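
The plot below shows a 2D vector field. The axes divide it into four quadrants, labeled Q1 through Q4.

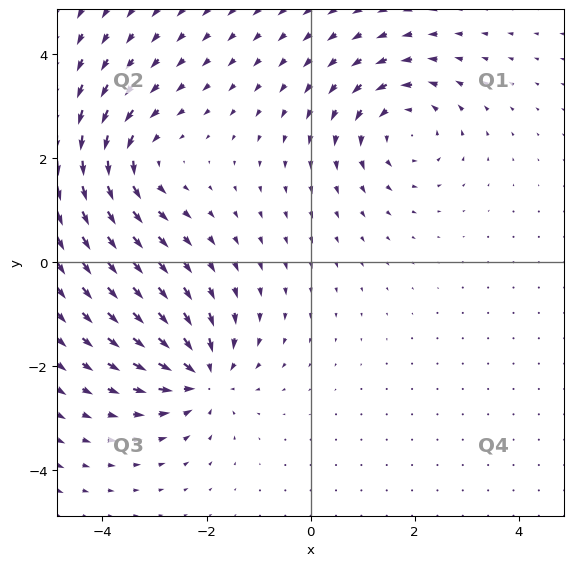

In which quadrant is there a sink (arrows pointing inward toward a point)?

Q3

The sink sits at approximately (-2.1, -2.2), which lies in quadrant Q3. The divergence there is about -4, negative as expected for a sink.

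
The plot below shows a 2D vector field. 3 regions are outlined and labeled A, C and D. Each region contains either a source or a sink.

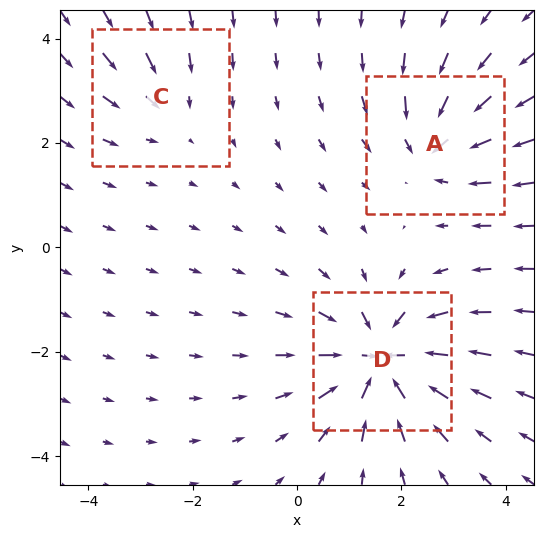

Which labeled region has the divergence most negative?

Divergence at each region's feature centre — A: about -4, C: about -2, D: about -6. Region D is most negative.

D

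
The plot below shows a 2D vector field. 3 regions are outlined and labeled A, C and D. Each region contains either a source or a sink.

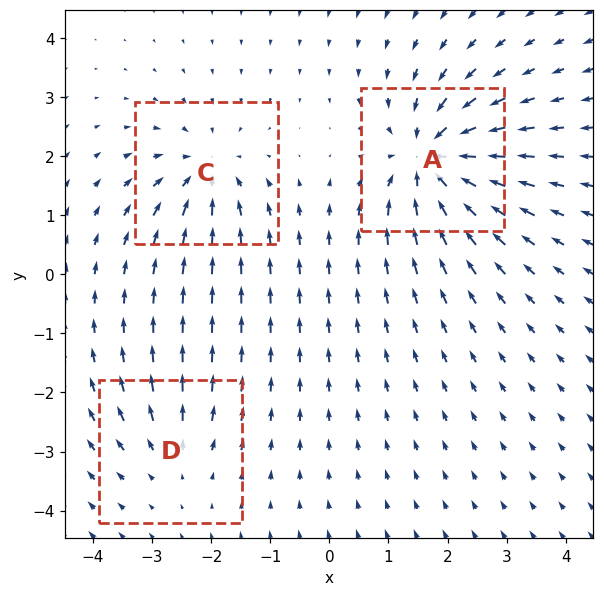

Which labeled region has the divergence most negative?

Divergence at each region's feature centre — A: about -6, C: about -4, D: about +2. Region A is most negative.

A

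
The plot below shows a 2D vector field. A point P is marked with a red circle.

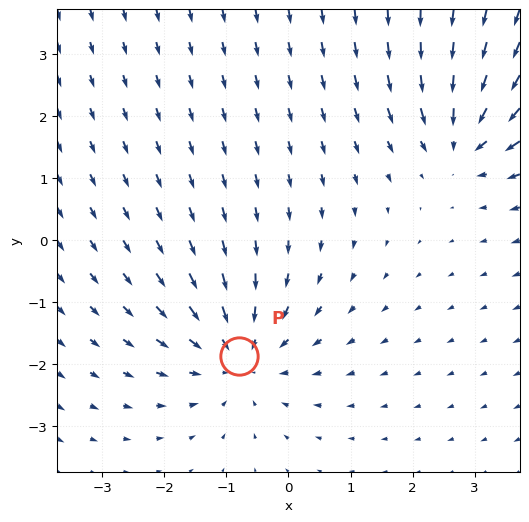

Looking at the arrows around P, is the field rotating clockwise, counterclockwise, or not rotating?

not rotating

Near P at (-0.8, -1.9) the arrows show no circulation. The curl there is ≈0.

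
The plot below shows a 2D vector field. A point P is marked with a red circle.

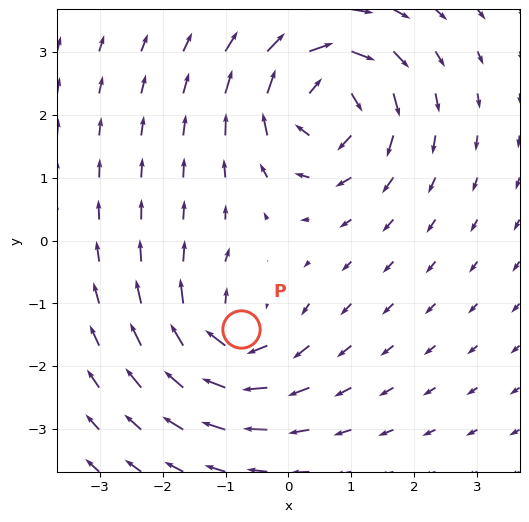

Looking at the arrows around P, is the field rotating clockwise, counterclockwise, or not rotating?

clockwise

Near P at (-0.8, -1.4) the arrows circulate clockwise. The curl (z-component) there is about -5; negative curl means clockwise rotation.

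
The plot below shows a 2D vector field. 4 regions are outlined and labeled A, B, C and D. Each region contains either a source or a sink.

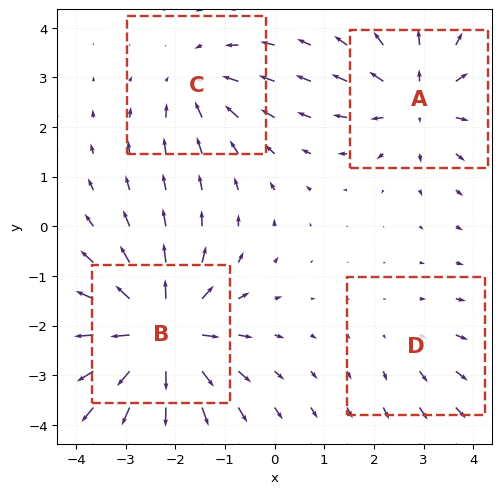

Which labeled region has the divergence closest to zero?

Divergence at each region's feature centre — A: about +5, B: about +7, C: about -3, D: about +2. Region D is closest to zero.

D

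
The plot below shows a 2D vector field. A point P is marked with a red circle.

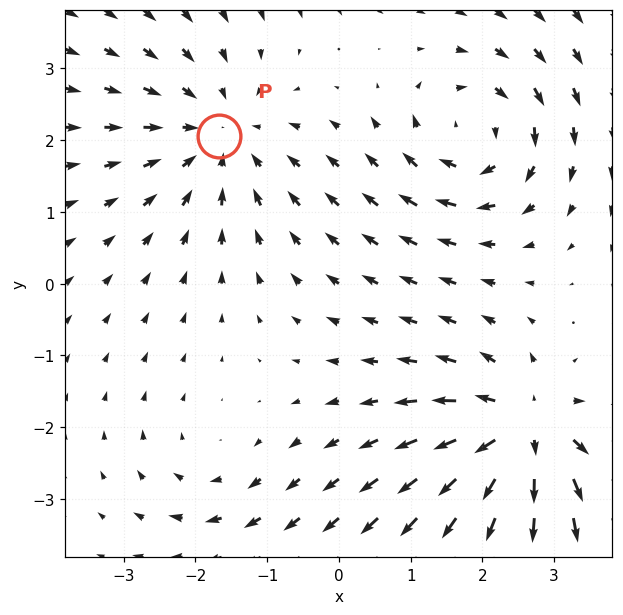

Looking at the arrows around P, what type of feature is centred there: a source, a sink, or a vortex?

At P (-1.7, 2.1) the arrows converge inward. Divergence about -4, curl ≈0 — negative divergence with near-zero curl is a sink.

sink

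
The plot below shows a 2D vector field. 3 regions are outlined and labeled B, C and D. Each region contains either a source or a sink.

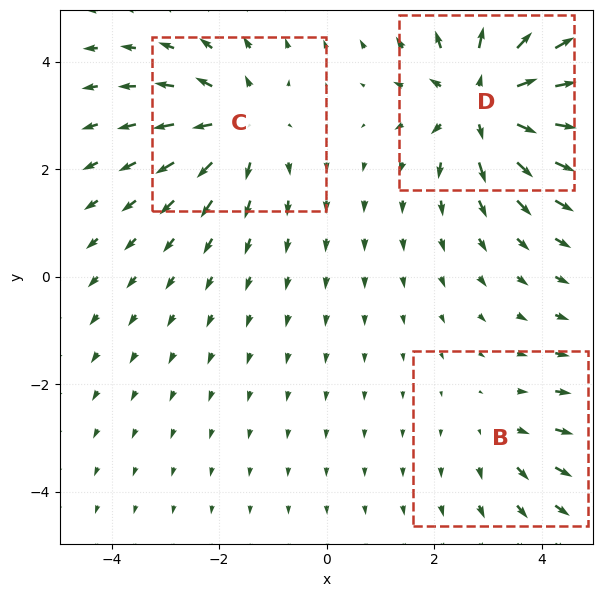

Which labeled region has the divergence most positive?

Divergence at each region's feature centre — B: about +2, C: about +4, D: about +5. Region D is most positive.

D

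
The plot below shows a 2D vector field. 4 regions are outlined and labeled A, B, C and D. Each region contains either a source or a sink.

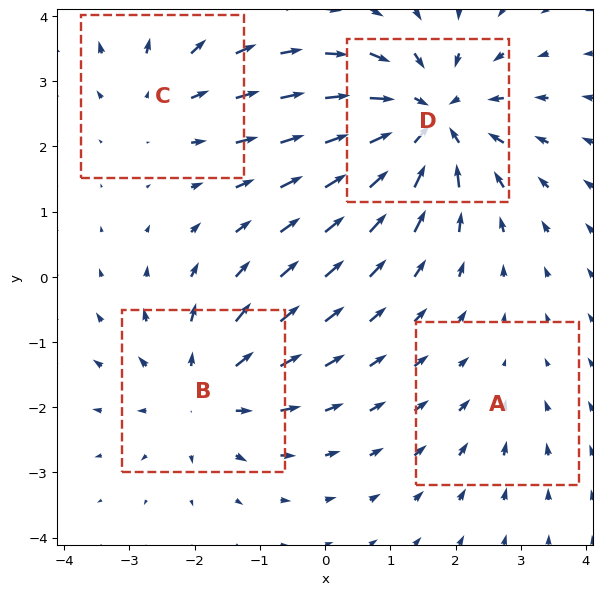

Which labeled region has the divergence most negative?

Divergence at each region's feature centre — A: about -2, B: about +4, C: about +3, D: about -7. Region D is most negative.

D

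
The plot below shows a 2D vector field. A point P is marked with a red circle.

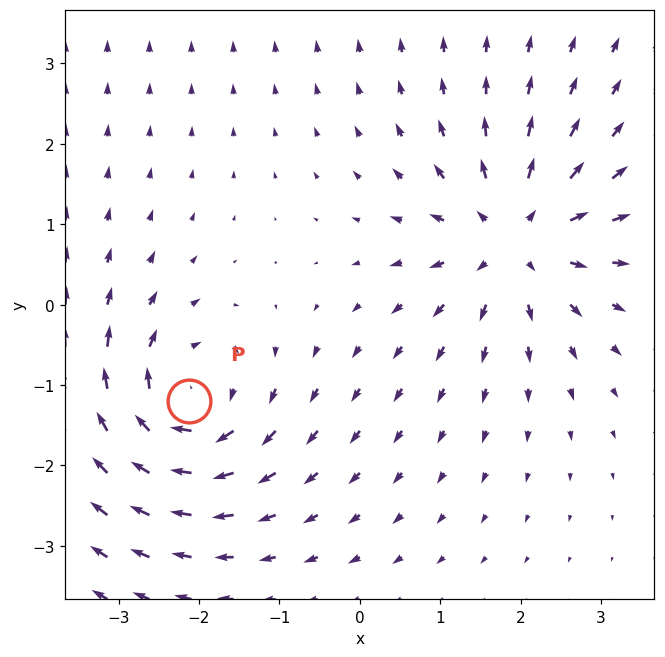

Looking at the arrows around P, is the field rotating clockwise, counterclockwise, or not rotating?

Near P at (-2.1, -1.2) the arrows circulate clockwise. The curl (z-component) there is about -6; negative curl means clockwise rotation.

clockwise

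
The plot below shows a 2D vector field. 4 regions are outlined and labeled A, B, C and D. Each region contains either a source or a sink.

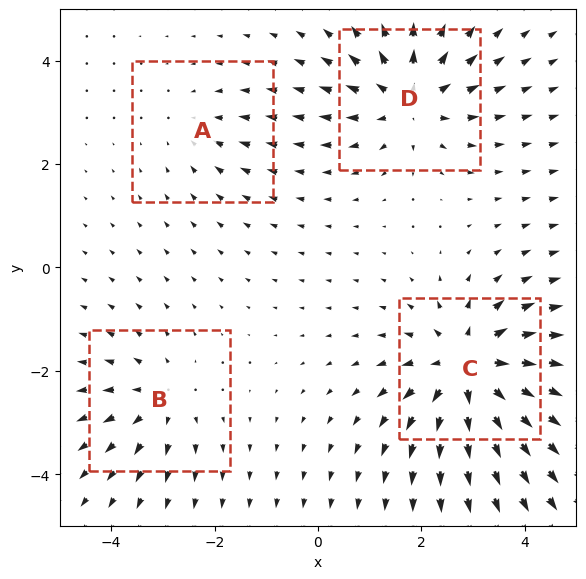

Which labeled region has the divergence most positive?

Divergence at each region's feature centre — A: about -2, B: about +4, C: about +7, D: about +5. Region C is most positive.

C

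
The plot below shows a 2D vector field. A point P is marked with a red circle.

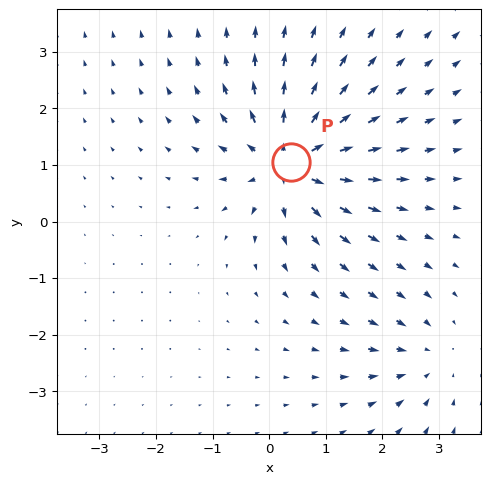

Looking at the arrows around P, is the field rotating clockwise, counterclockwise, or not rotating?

not rotating

Near P at (0.4, 1.1) the arrows show no circulation. The curl there is ≈0.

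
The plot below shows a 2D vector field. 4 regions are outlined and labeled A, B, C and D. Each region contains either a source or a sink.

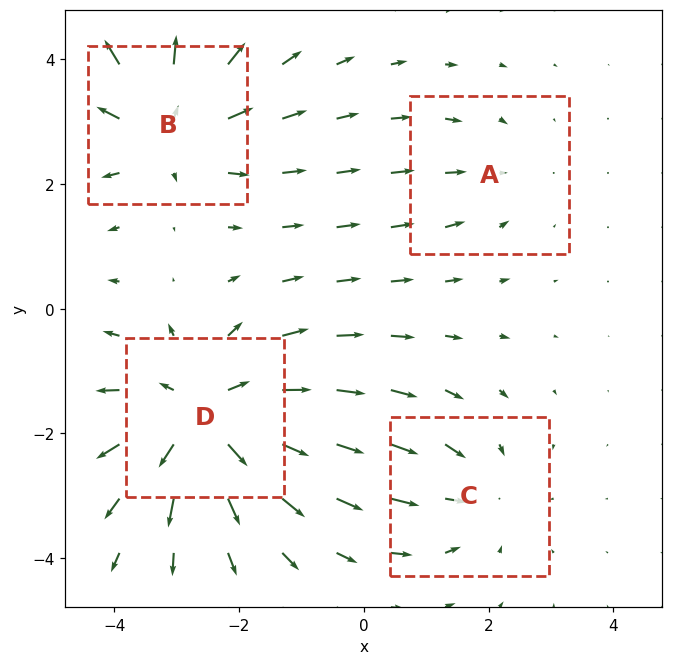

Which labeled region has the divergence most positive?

Divergence at each region's feature centre — A: about -2, B: about +5, C: about -3, D: about +6. Region D is most positive.

D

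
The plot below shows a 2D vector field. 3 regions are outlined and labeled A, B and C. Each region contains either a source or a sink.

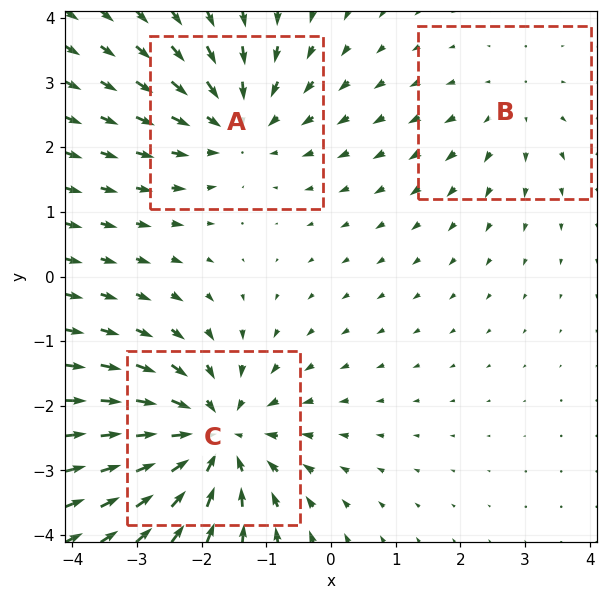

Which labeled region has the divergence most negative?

Divergence at each region's feature centre — A: about -3, B: about +2, C: about -4. Region C is most negative.

C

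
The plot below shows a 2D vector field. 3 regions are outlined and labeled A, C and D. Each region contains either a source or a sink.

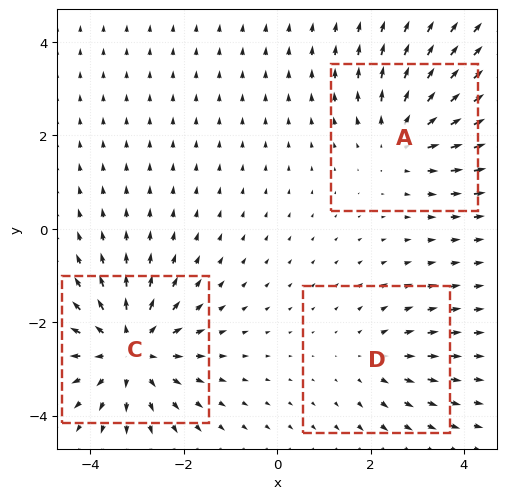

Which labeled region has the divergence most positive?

C

Divergence at each region's feature centre — A: about +3, C: about +4, D: about +2. Region C is most positive.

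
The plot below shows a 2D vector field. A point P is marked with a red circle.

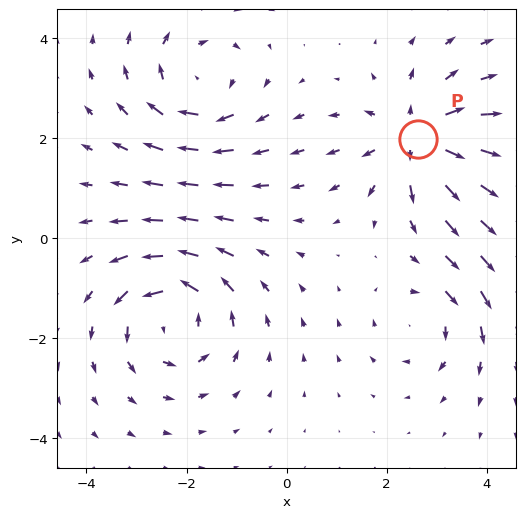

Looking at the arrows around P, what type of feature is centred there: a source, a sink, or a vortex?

At P (2.6, 2.0) the arrows spread outward. Divergence about +6, curl ≈0 — positive divergence with near-zero curl is a source.

source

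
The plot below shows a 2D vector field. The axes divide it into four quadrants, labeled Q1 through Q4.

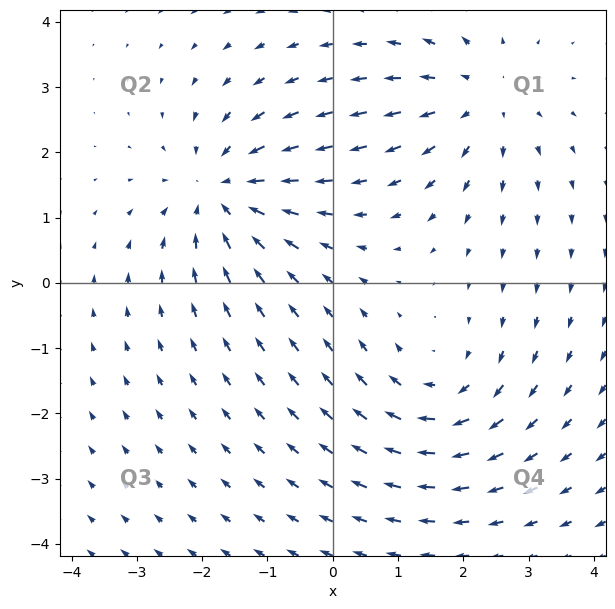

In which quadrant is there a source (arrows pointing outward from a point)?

The source sits at approximately (2.3, 2.8), which lies in quadrant Q1. The divergence there is about +3, positive as expected for a source.

Q1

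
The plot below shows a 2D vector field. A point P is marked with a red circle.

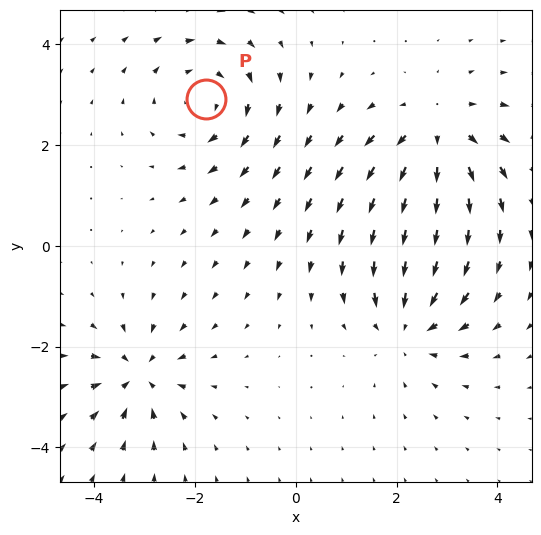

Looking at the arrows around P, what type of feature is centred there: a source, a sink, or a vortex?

At P (-1.8, 2.9) the arrows circulate clockwise. Divergence ≈0, curl about -3 — near-zero divergence with nonzero curl is a vortex.

vortex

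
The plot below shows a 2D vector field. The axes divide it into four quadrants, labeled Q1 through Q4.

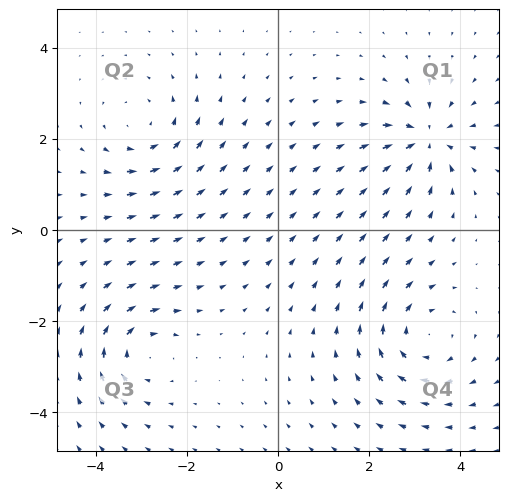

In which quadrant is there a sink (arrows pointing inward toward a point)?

Q1

The sink sits at approximately (3.2, 2.0), which lies in quadrant Q1. The divergence there is about -5, negative as expected for a sink.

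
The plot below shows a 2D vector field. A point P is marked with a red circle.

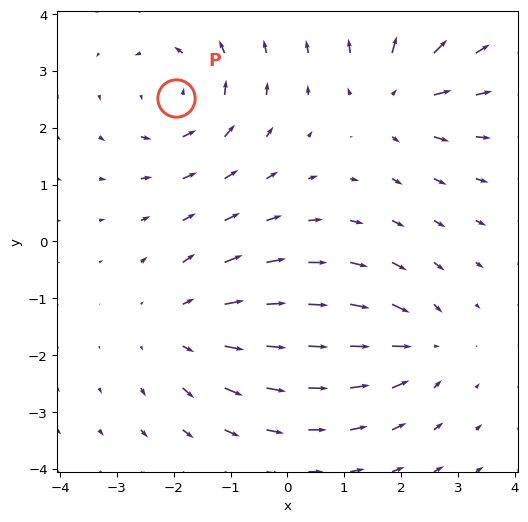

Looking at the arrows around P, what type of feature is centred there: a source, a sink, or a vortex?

At P (-2.0, 2.5) the arrows circulate counterclockwise. Divergence ≈0, curl about +5 — near-zero divergence with nonzero curl is a vortex.

vortex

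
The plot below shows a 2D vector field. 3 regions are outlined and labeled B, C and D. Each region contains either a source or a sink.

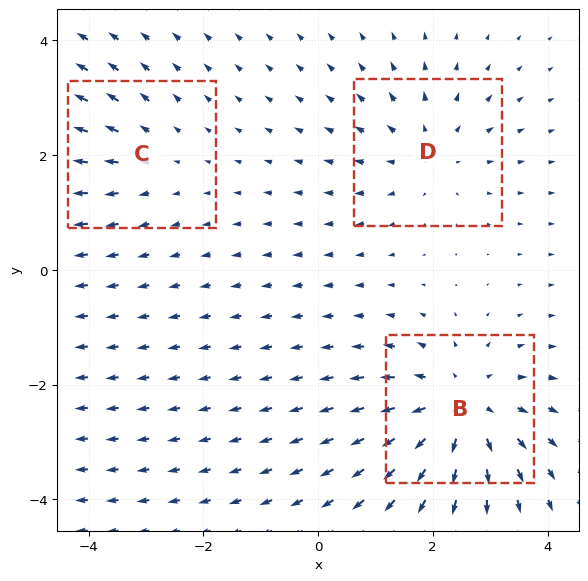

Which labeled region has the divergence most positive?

Divergence at each region's feature centre — B: about +4, C: about +2, D: about +3. Region B is most positive.

B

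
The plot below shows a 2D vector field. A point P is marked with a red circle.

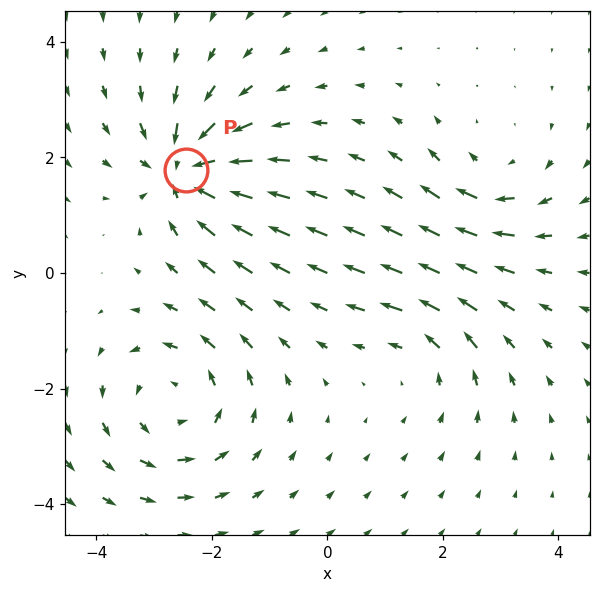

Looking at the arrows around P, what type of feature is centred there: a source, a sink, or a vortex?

sink

At P (-2.5, 1.8) the arrows converge inward. Divergence about -6, curl ≈0 — negative divergence with near-zero curl is a sink.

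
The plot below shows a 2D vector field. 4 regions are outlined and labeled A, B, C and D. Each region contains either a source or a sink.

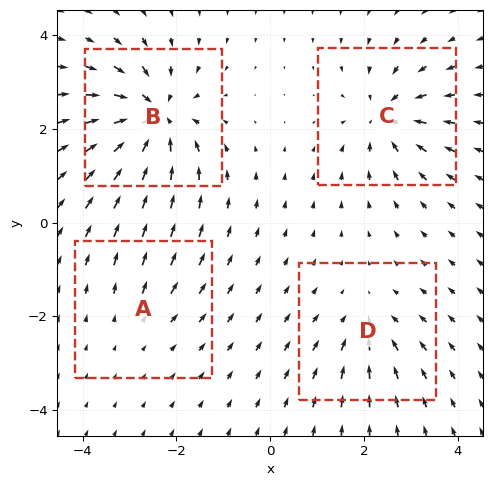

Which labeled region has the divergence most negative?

Divergence at each region's feature centre — A: about +2, B: about -8, C: about -6, D: about -4. Region B is most negative.

B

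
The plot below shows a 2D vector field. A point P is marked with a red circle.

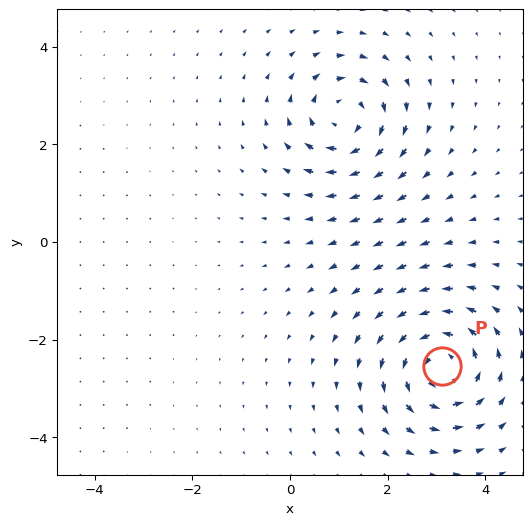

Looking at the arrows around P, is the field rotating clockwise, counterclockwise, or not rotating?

Near P at (3.1, -2.5) the arrows circulate counterclockwise. The curl (z-component) there is about +6; positive curl means counterclockwise rotation.

counterclockwise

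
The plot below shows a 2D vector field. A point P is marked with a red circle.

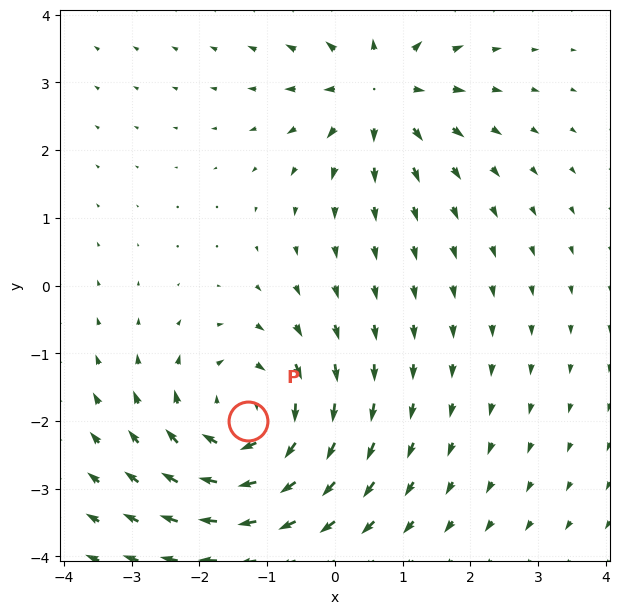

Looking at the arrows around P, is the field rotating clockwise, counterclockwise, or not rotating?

clockwise

Near P at (-1.3, -2.0) the arrows circulate clockwise. The curl (z-component) there is about -4; negative curl means clockwise rotation.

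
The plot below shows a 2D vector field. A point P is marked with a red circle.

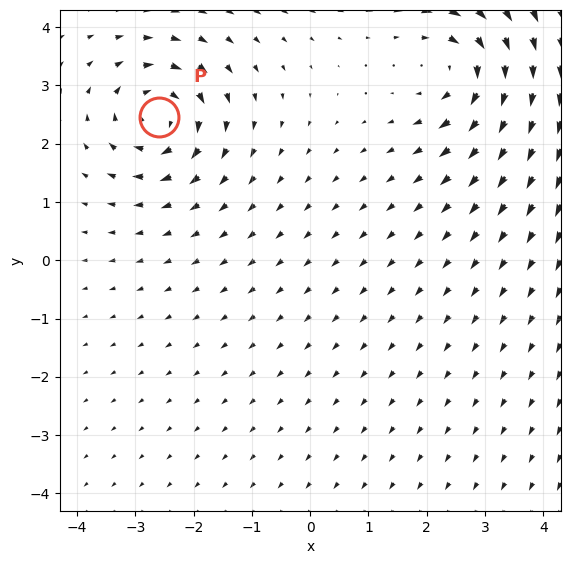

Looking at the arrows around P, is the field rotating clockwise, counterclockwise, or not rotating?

Near P at (-2.6, 2.5) the arrows circulate clockwise. The curl (z-component) there is about -6; negative curl means clockwise rotation.

clockwise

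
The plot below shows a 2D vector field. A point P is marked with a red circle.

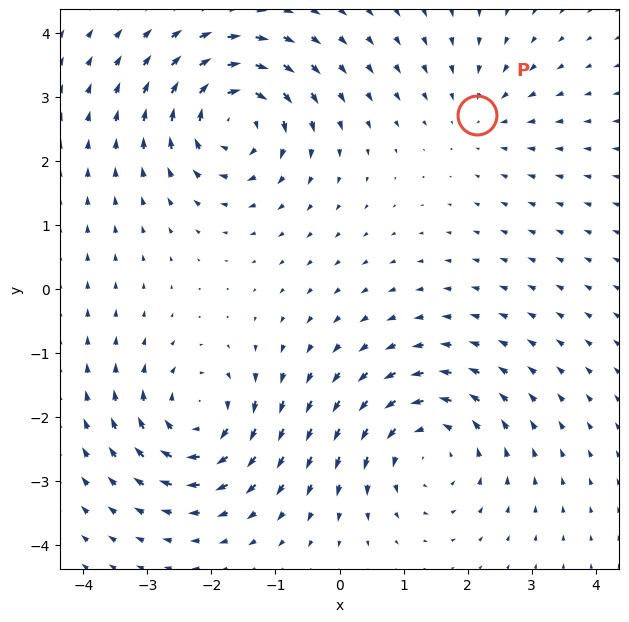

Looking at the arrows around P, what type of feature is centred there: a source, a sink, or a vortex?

At P (2.2, 2.7) the arrows converge inward. Divergence about -2, curl ≈0 — negative divergence with near-zero curl is a sink.

sink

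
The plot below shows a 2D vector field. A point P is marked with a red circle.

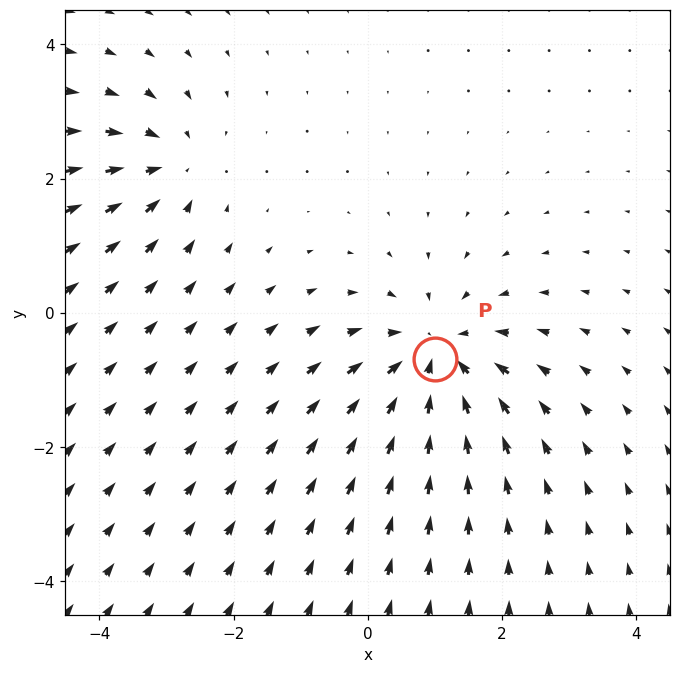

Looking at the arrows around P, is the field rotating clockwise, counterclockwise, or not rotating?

Near P at (1.0, -0.7) the arrows show no circulation. The curl there is ≈0.

not rotating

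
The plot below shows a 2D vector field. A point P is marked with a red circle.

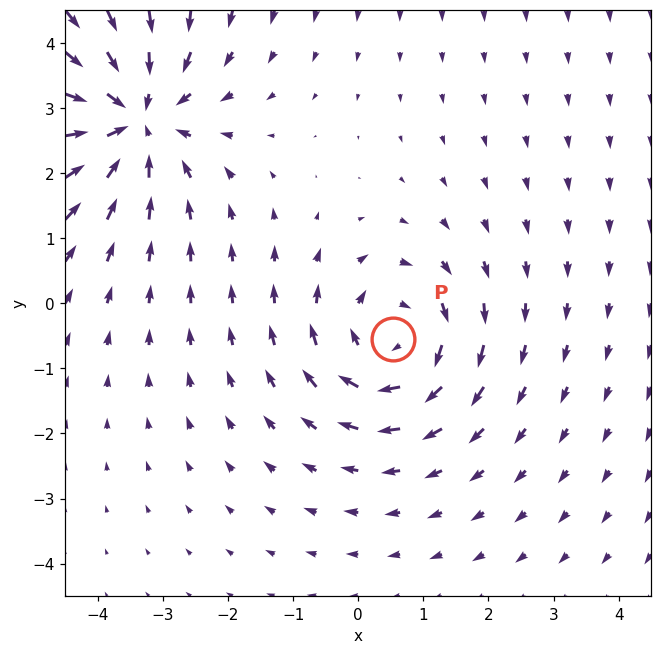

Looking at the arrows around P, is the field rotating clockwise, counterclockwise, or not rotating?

clockwise

Near P at (0.5, -0.6) the arrows circulate clockwise. The curl (z-component) there is about -4; negative curl means clockwise rotation.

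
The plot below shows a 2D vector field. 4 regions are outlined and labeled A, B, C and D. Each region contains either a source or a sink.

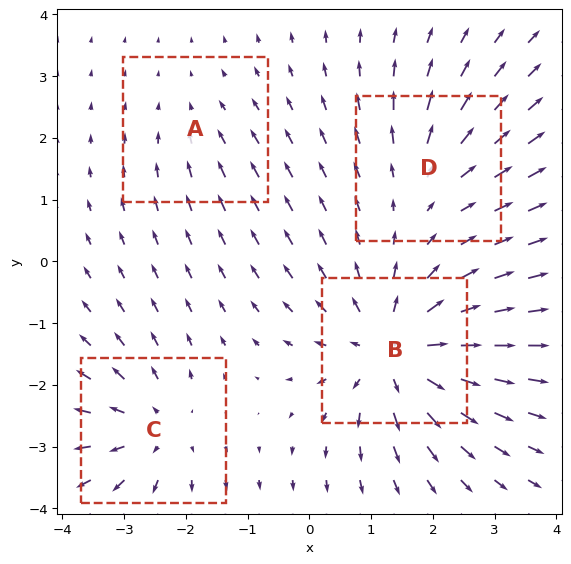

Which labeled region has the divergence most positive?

B

Divergence at each region's feature centre — A: about -2, B: about +7, C: about +5, D: about +3. Region B is most positive.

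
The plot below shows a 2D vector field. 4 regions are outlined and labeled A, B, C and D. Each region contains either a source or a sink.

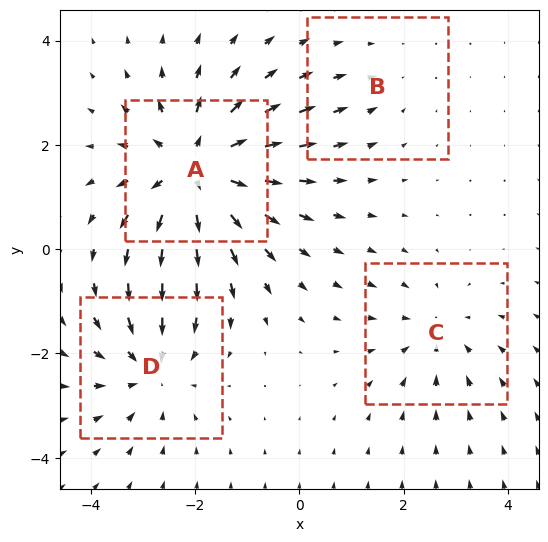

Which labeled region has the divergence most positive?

A

Divergence at each region's feature centre — A: about +6, B: about -2, C: about -3, D: about -4. Region A is most positive.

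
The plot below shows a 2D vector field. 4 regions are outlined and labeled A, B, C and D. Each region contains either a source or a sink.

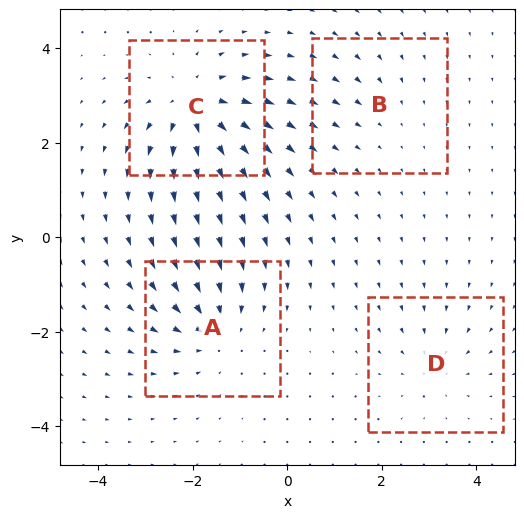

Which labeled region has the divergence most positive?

C

Divergence at each region's feature centre — A: about -5, B: about -2, C: about +7, D: about -3. Region C is most positive.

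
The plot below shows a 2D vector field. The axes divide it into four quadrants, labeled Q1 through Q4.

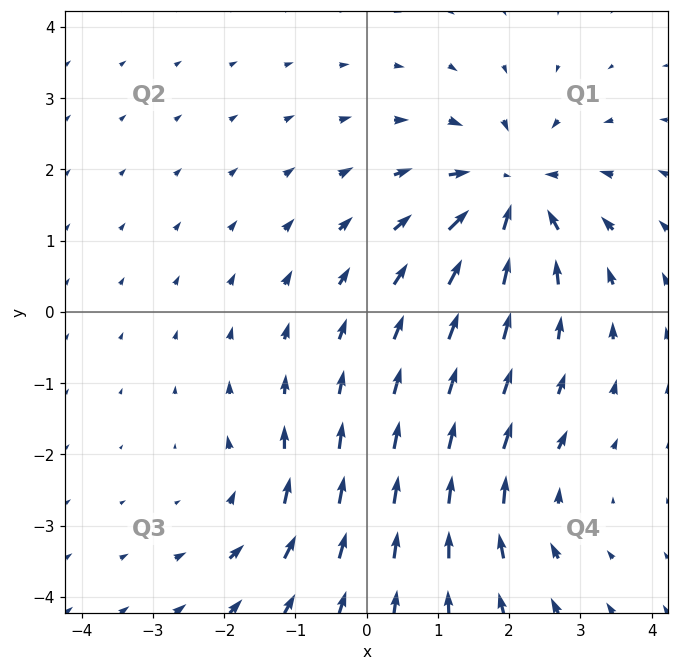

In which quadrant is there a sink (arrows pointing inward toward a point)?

The sink sits at approximately (2.0, 1.6), which lies in quadrant Q1. The divergence there is about -5, negative as expected for a sink.

Q1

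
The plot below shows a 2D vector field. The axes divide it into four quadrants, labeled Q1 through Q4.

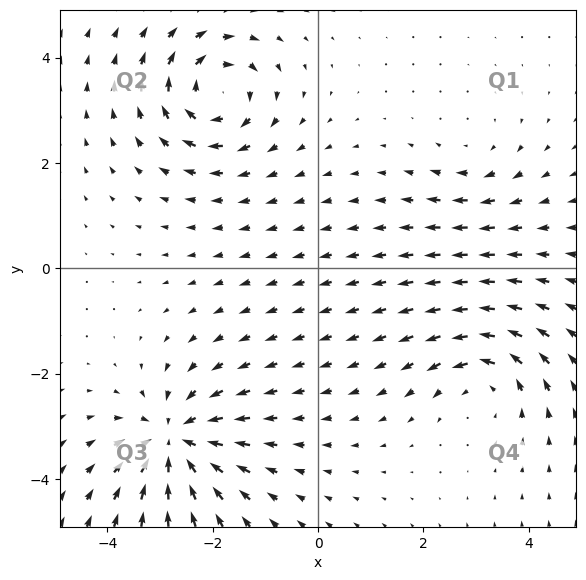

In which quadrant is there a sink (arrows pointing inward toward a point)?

Q3

The sink sits at approximately (-2.7, -3.3), which lies in quadrant Q3. The divergence there is about -6, negative as expected for a sink.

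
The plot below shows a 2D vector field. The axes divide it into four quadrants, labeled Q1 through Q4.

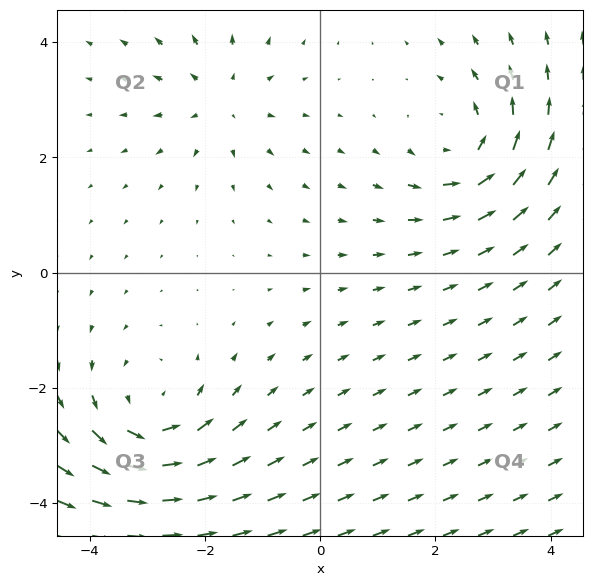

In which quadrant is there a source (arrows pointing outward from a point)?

Q2

The source sits at approximately (-1.7, 3.0), which lies in quadrant Q2. The divergence there is about +3, positive as expected for a source.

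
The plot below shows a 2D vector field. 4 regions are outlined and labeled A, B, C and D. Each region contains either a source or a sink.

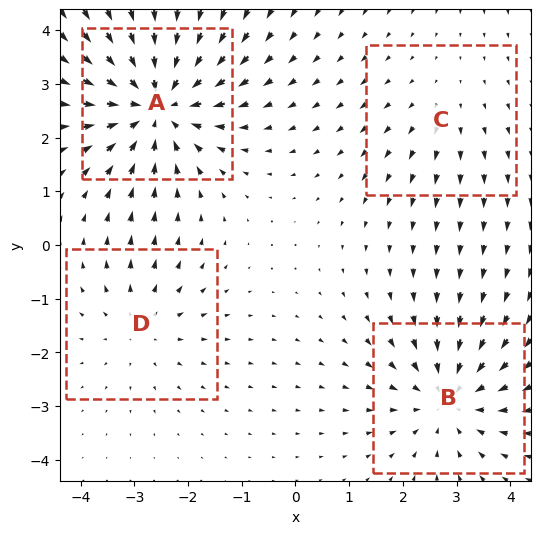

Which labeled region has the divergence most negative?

Divergence at each region's feature centre — A: about -6, B: about -5, C: about +2, D: about +3. Region A is most negative.

A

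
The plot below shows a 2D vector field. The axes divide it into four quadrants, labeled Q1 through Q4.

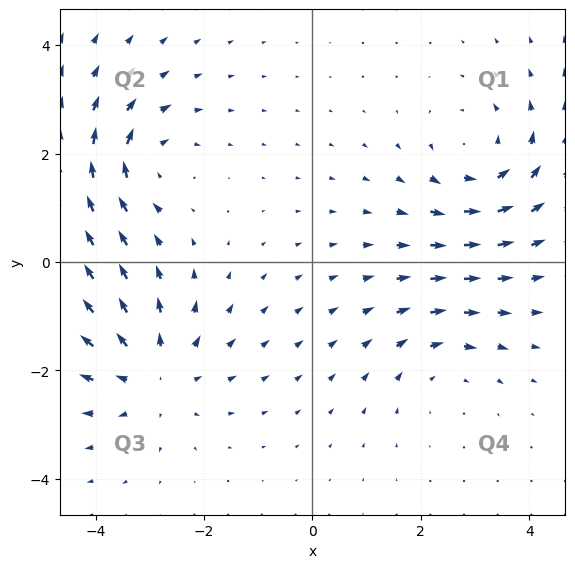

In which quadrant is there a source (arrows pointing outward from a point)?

Q3

The source sits at approximately (-2.9, -2.1), which lies in quadrant Q3. The divergence there is about +3, positive as expected for a source.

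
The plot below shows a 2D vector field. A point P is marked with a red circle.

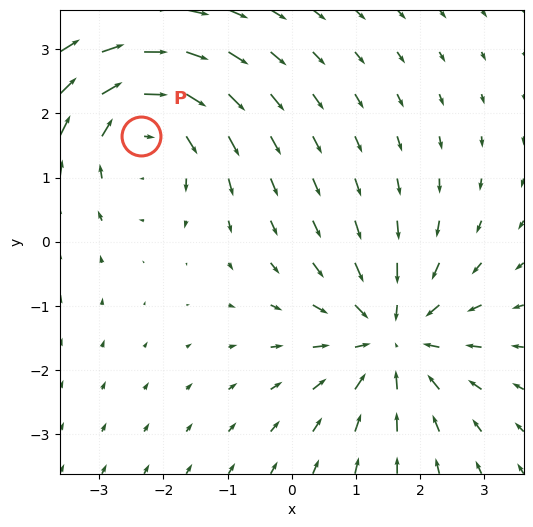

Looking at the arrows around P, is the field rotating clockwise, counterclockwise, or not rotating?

Near P at (-2.4, 1.6) the arrows circulate clockwise. The curl (z-component) there is about -4; negative curl means clockwise rotation.

clockwise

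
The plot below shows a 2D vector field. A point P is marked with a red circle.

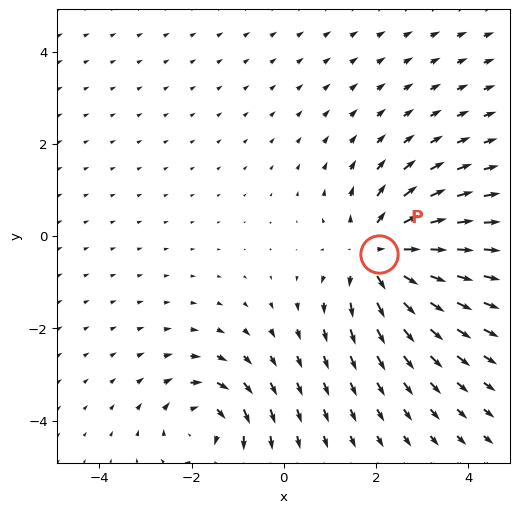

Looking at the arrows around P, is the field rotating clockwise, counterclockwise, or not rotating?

not rotating

Near P at (2.1, -0.4) the arrows show no circulation. The curl there is ≈0.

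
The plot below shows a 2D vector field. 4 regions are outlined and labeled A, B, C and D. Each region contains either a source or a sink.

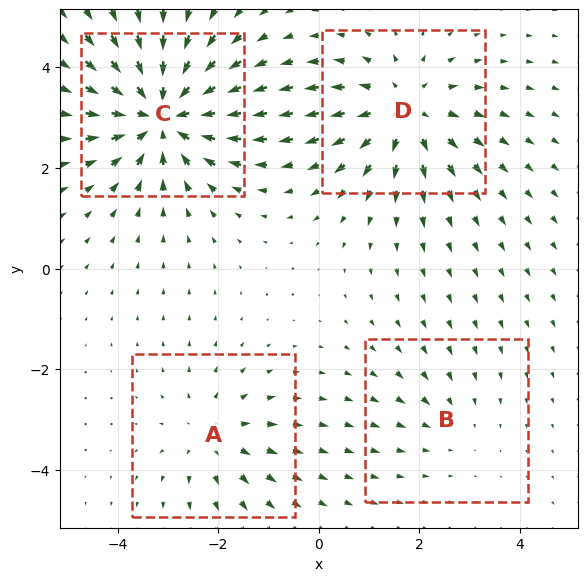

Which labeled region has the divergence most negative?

Divergence at each region's feature centre — A: about +3, B: about -2, C: about -6, D: about +5. Region C is most negative.

C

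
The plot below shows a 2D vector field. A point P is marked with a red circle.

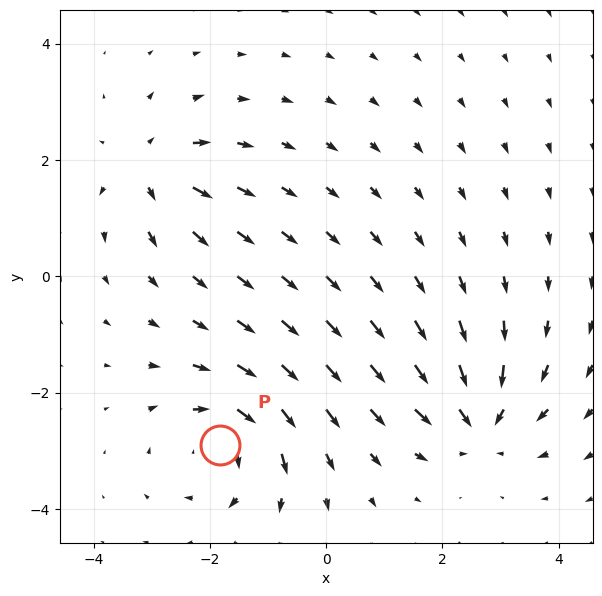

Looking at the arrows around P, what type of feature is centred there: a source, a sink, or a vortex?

vortex

At P (-1.8, -2.9) the arrows circulate clockwise. Divergence ≈0, curl about -6 — near-zero divergence with nonzero curl is a vortex.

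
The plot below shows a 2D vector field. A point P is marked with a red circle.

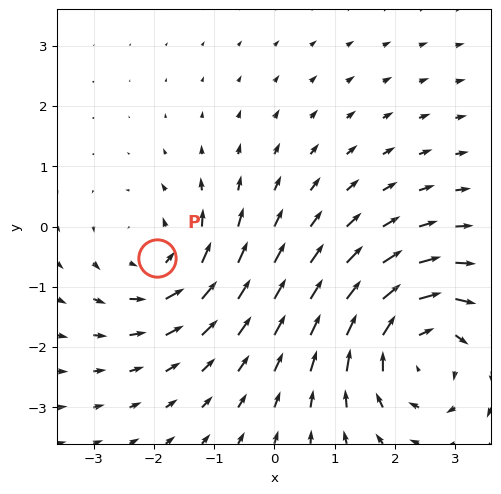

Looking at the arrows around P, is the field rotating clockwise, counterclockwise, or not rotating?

Near P at (-1.9, -0.5) the arrows circulate counterclockwise. The curl (z-component) there is about +3; positive curl means counterclockwise rotation.

counterclockwise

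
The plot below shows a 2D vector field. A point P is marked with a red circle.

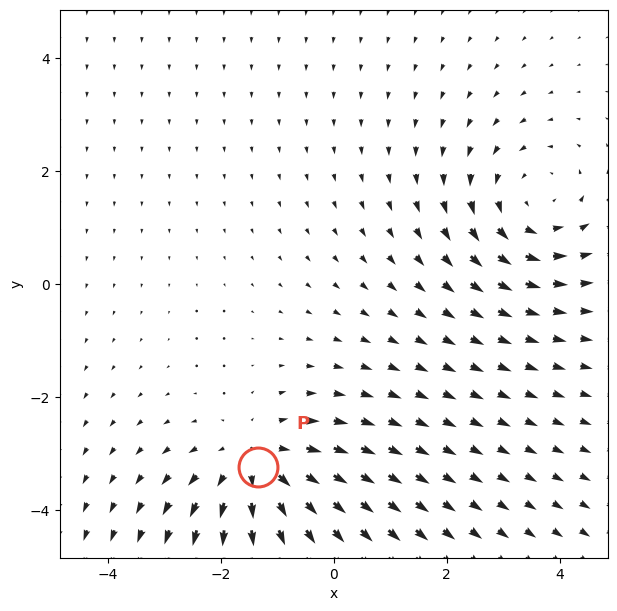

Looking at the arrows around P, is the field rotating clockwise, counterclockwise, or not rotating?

not rotating

Near P at (-1.3, -3.3) the arrows show no circulation. The curl there is ≈0.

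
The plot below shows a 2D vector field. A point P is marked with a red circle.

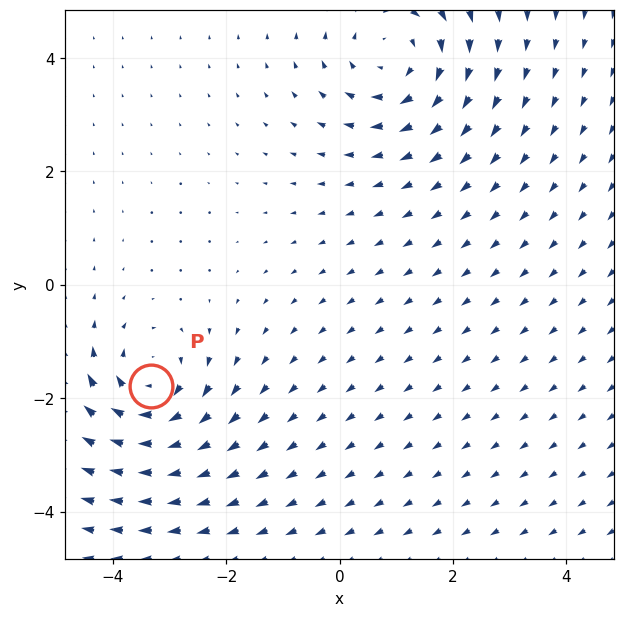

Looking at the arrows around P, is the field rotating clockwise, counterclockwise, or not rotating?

Near P at (-3.3, -1.8) the arrows circulate clockwise. The curl (z-component) there is about -5; negative curl means clockwise rotation.

clockwise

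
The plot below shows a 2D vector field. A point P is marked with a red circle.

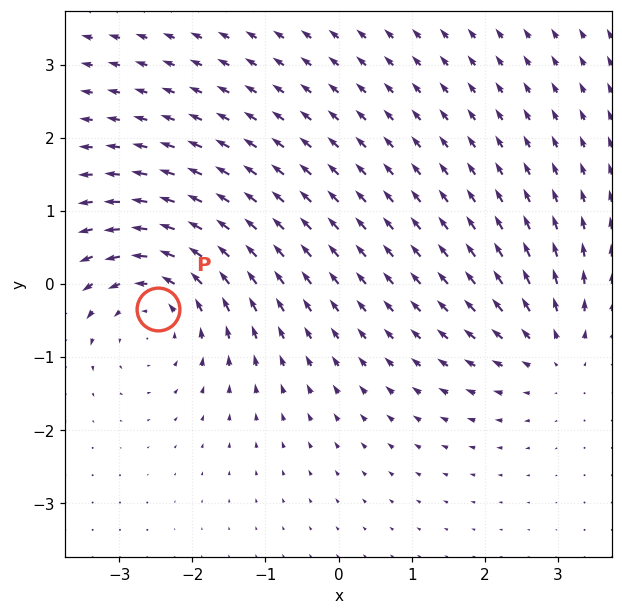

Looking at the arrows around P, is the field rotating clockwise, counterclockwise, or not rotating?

Near P at (-2.5, -0.3) the arrows circulate counterclockwise. The curl (z-component) there is about +3; positive curl means counterclockwise rotation.

counterclockwise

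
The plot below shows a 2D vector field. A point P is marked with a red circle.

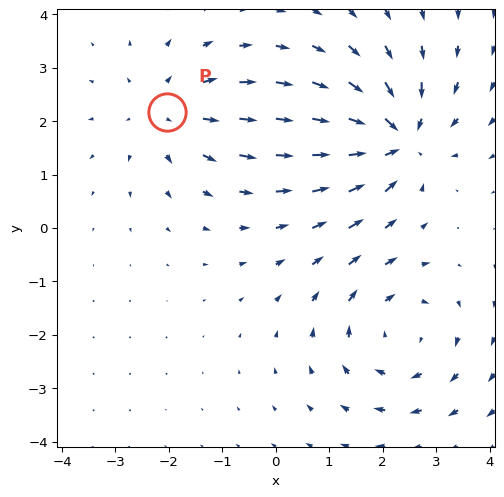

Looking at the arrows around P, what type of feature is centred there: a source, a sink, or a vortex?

source

At P (-2.0, 2.2) the arrows spread outward. Divergence about +3, curl ≈0 — positive divergence with near-zero curl is a source.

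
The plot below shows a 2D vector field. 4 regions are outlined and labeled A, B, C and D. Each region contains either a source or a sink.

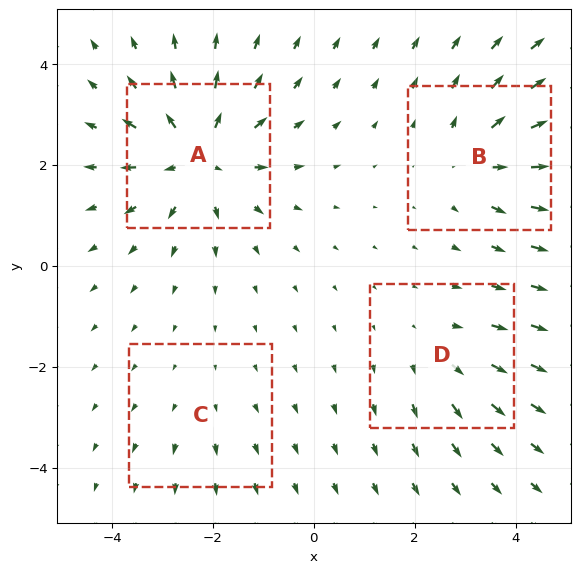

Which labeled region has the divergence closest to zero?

Divergence at each region's feature centre — A: about +6, B: about +4, C: about +2, D: about +3. Region C is closest to zero.

C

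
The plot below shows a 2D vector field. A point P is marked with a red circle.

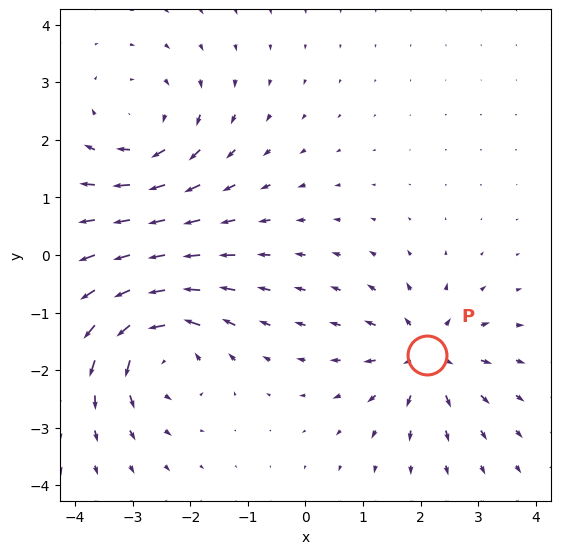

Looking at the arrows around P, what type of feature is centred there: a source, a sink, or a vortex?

source

At P (2.1, -1.7) the arrows spread outward. Divergence about +5, curl ≈0 — positive divergence with near-zero curl is a source.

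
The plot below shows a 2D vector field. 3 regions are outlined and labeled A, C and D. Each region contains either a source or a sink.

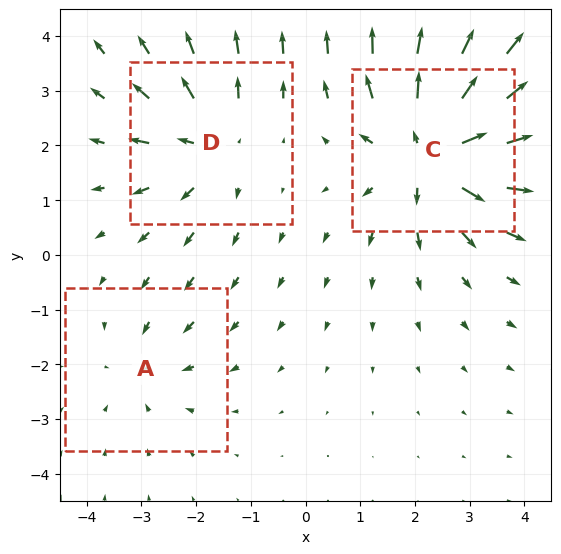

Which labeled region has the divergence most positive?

C

Divergence at each region's feature centre — A: about -2, C: about +5, D: about +3. Region C is most positive.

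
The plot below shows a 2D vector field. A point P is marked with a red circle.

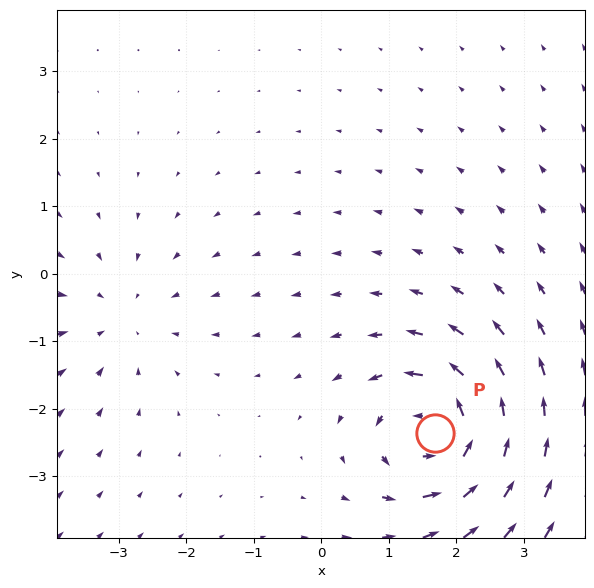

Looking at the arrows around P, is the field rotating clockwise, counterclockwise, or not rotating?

Near P at (1.7, -2.4) the arrows circulate counterclockwise. The curl (z-component) there is about +7; positive curl means counterclockwise rotation.

counterclockwise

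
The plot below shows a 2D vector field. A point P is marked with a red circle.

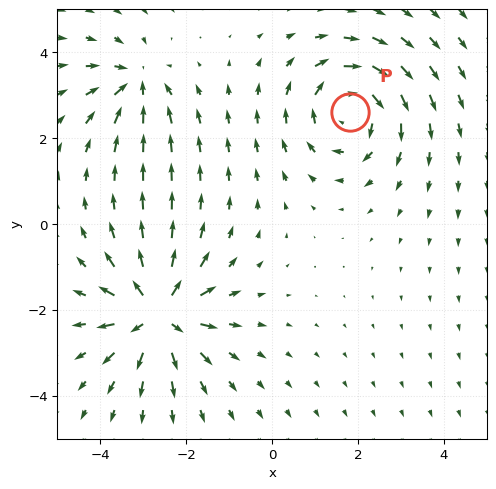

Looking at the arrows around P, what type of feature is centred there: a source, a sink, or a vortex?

At P (1.8, 2.6) the arrows circulate clockwise. Divergence ≈0, curl about -5 — near-zero divergence with nonzero curl is a vortex.

vortex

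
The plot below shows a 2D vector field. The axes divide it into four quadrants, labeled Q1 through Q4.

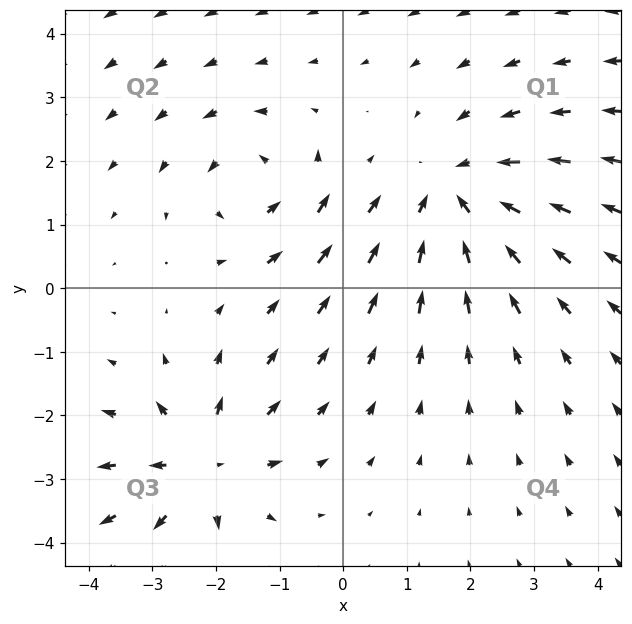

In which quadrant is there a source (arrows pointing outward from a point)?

Q3

The source sits at approximately (-2.2, -2.8), which lies in quadrant Q3. The divergence there is about +4, positive as expected for a source.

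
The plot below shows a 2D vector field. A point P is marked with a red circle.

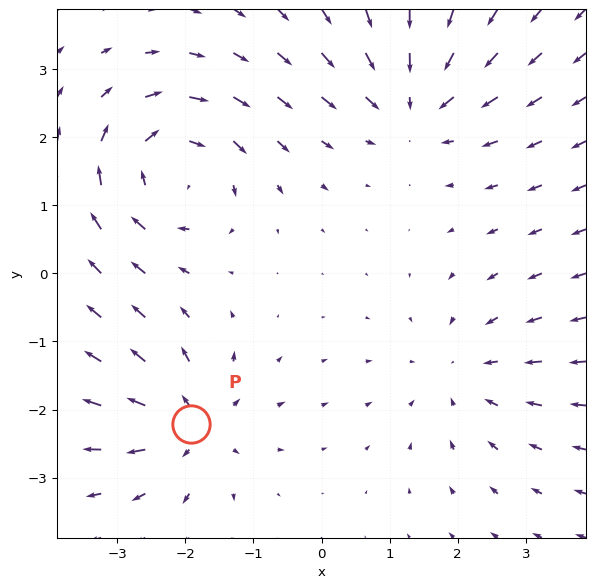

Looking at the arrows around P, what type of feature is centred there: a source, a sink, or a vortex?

source

At P (-1.9, -2.2) the arrows spread outward. Divergence about +5, curl ≈0 — positive divergence with near-zero curl is a source.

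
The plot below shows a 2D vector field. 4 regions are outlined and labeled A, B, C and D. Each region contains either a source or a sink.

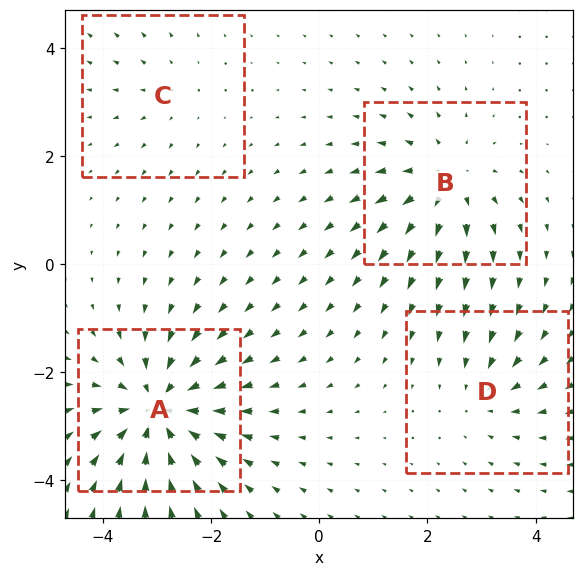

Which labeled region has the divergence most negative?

Divergence at each region's feature centre — A: about -8, B: about +5, C: about +2, D: about -4. Region A is most negative.

A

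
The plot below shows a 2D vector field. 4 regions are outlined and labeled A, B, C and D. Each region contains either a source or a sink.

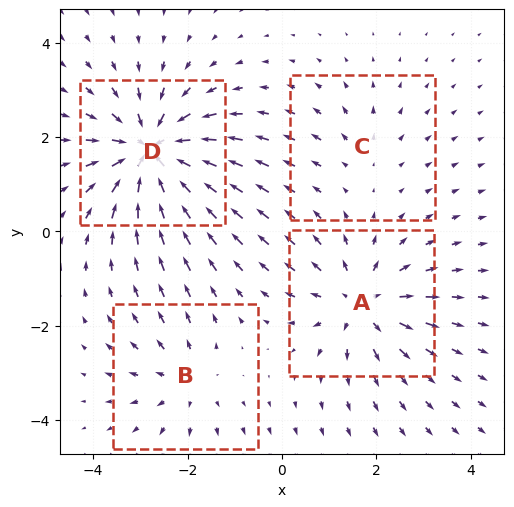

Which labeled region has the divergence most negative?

Divergence at each region's feature centre — A: about +5, B: about +3, C: about +2, D: about -7. Region D is most negative.

D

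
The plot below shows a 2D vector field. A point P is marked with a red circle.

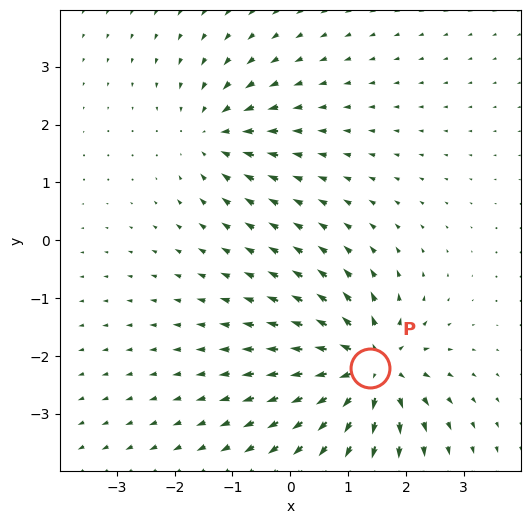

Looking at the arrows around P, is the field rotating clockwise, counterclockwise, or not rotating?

Near P at (1.4, -2.2) the arrows show no circulation. The curl there is ≈0.

not rotating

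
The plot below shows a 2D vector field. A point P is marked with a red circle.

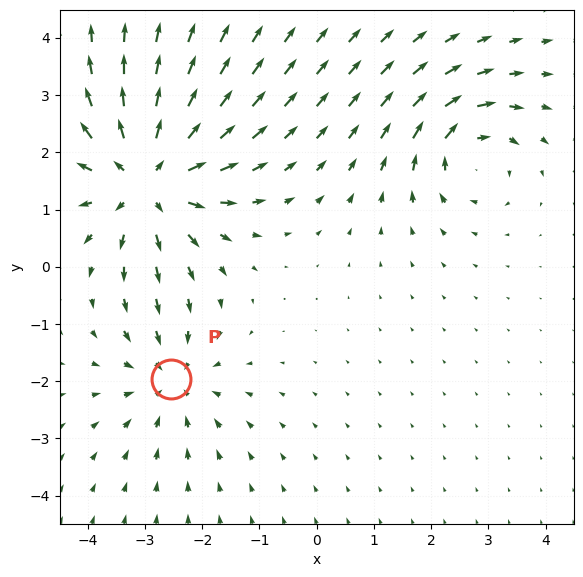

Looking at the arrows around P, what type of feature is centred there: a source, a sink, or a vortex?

sink

At P (-2.5, -2.0) the arrows converge inward. Divergence about -3, curl ≈0 — negative divergence with near-zero curl is a sink.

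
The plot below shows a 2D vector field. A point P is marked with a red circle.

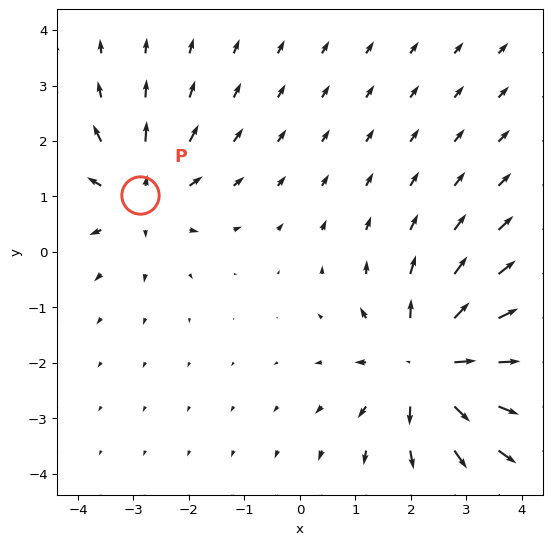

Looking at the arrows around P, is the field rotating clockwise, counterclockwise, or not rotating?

not rotating

Near P at (-2.9, 1.0) the arrows show no circulation. The curl there is ≈0.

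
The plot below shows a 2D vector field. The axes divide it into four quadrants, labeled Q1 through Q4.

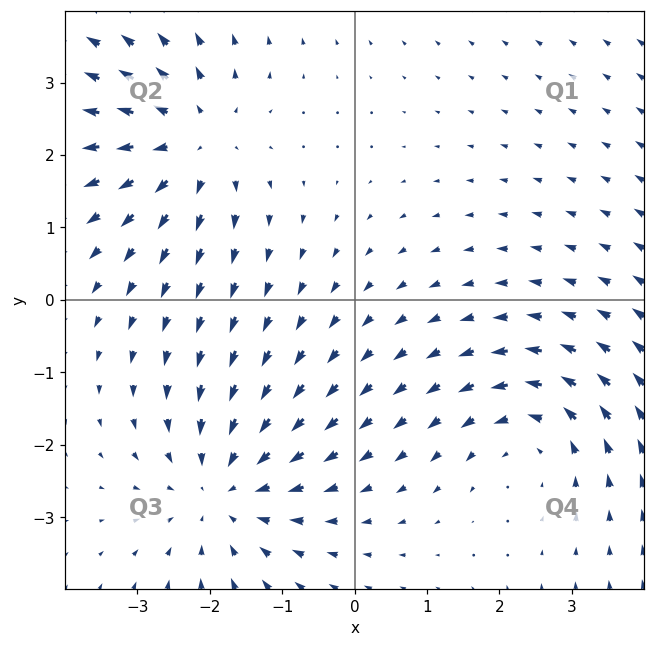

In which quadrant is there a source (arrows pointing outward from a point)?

Q2

The source sits at approximately (-2.2, 2.2), which lies in quadrant Q2. The divergence there is about +3, positive as expected for a source.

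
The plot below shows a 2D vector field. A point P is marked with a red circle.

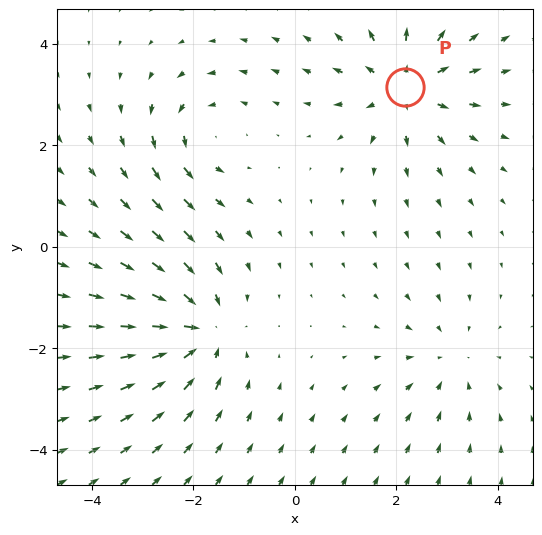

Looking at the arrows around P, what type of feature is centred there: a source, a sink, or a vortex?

source

At P (2.2, 3.2) the arrows spread outward. Divergence about +4, curl ≈0 — positive divergence with near-zero curl is a source.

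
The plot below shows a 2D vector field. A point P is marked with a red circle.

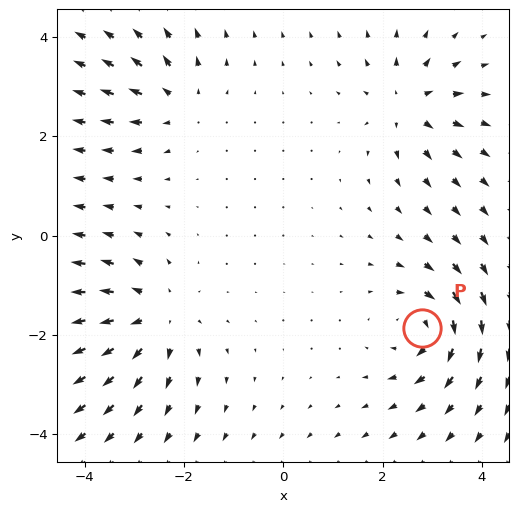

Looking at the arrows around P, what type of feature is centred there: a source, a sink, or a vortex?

vortex

At P (2.8, -1.9) the arrows circulate clockwise. Divergence ≈0, curl about -5 — near-zero divergence with nonzero curl is a vortex.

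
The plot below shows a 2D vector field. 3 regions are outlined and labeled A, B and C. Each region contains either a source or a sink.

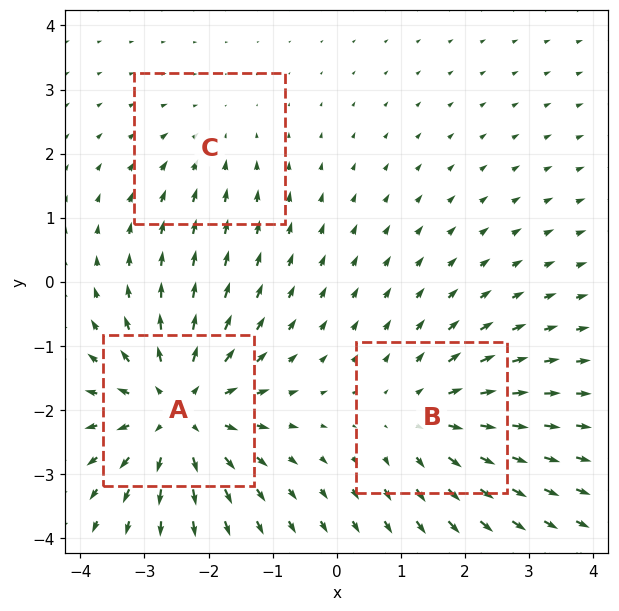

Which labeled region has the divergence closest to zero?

Divergence at each region's feature centre — A: about +5, B: about +3, C: about -2. Region C is closest to zero.

C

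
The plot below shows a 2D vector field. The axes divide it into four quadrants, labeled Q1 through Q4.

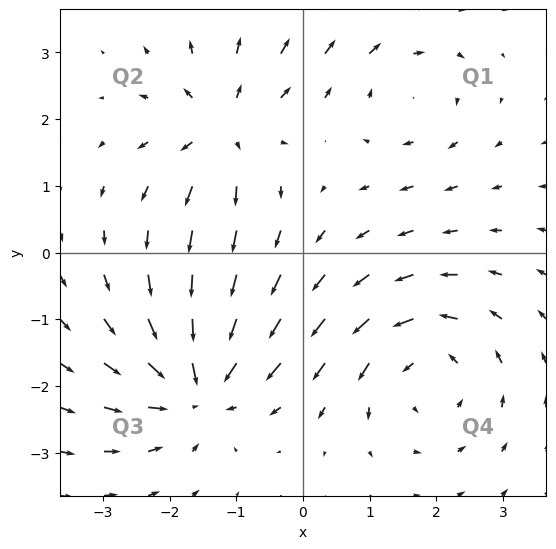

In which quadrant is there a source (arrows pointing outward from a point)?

Q2

The source sits at approximately (-1.2, 1.9), which lies in quadrant Q2. The divergence there is about +4, positive as expected for a source.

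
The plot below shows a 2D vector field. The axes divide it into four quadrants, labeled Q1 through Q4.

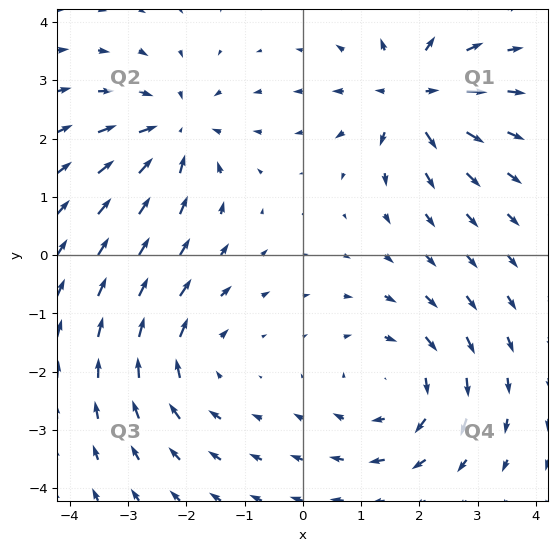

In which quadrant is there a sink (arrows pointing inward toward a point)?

Q2

The sink sits at approximately (-2.2, 2.1), which lies in quadrant Q2. The divergence there is about -5, negative as expected for a sink.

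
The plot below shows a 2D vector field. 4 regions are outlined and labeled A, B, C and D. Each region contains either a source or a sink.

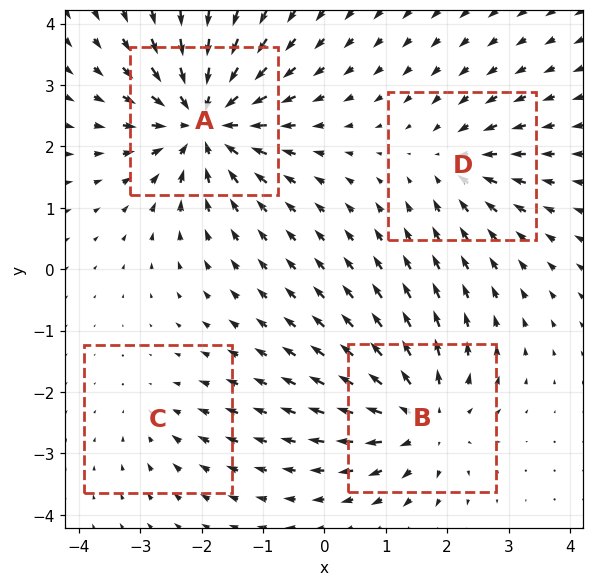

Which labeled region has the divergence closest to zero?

Divergence at each region's feature centre — A: about -8, B: about +6, C: about -2, D: about -4. Region C is closest to zero.

C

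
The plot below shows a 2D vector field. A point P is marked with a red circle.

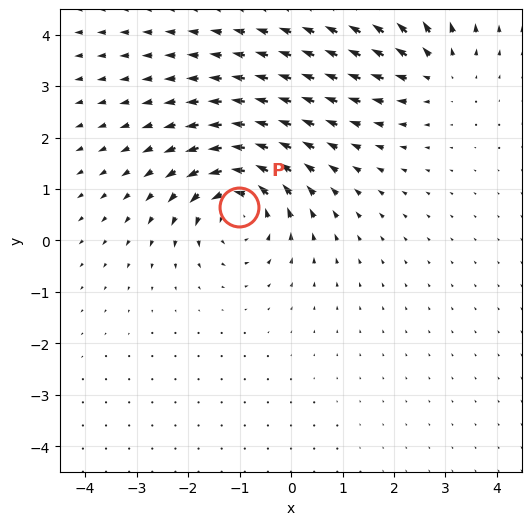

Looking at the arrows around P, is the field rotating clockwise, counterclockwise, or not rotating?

counterclockwise

Near P at (-1.0, 0.6) the arrows circulate counterclockwise. The curl (z-component) there is about +6; positive curl means counterclockwise rotation.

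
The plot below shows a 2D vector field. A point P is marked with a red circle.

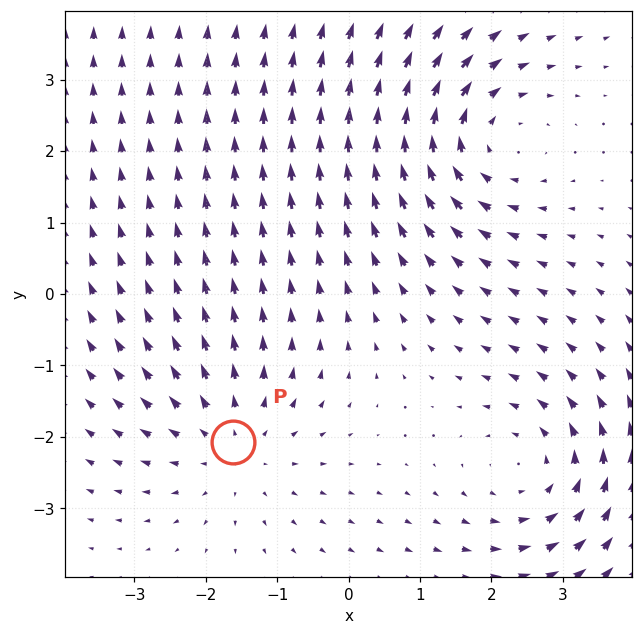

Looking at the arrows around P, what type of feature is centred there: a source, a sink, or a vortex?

source

At P (-1.6, -2.1) the arrows spread outward. Divergence about +3, curl ≈0 — positive divergence with near-zero curl is a source.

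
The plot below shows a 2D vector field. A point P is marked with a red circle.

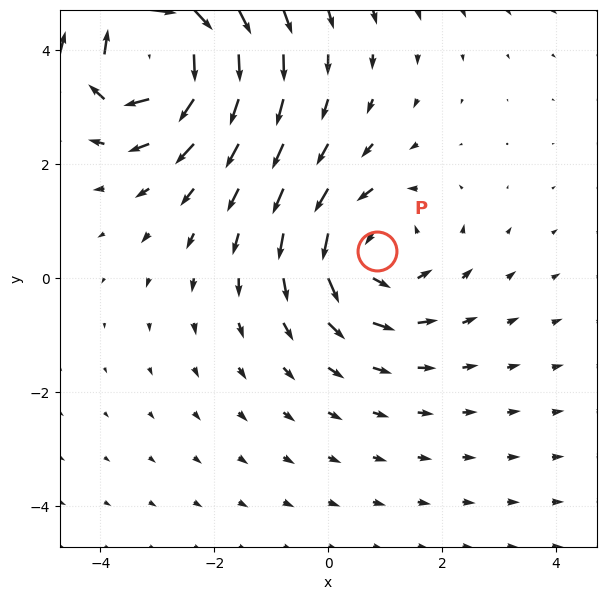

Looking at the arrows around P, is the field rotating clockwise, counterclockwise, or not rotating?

counterclockwise

Near P at (0.8, 0.5) the arrows circulate counterclockwise. The curl (z-component) there is about +3; positive curl means counterclockwise rotation.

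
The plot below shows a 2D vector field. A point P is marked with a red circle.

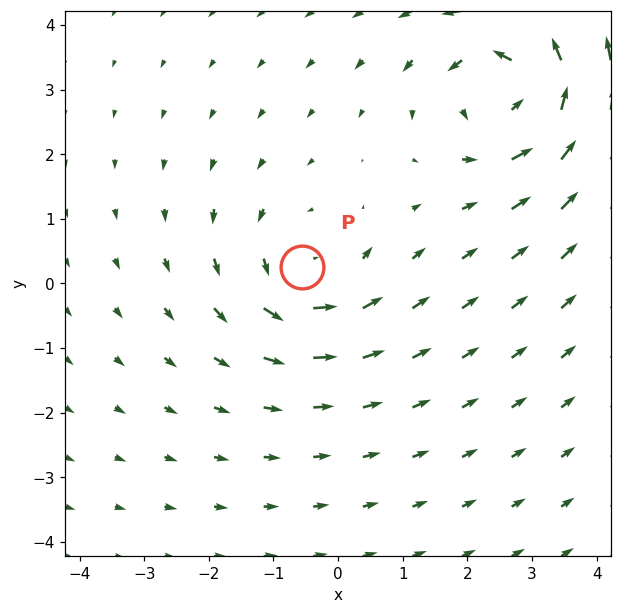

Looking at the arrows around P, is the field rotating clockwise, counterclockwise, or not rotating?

Near P at (-0.6, 0.3) the arrows circulate counterclockwise. The curl (z-component) there is about +3; positive curl means counterclockwise rotation.

counterclockwise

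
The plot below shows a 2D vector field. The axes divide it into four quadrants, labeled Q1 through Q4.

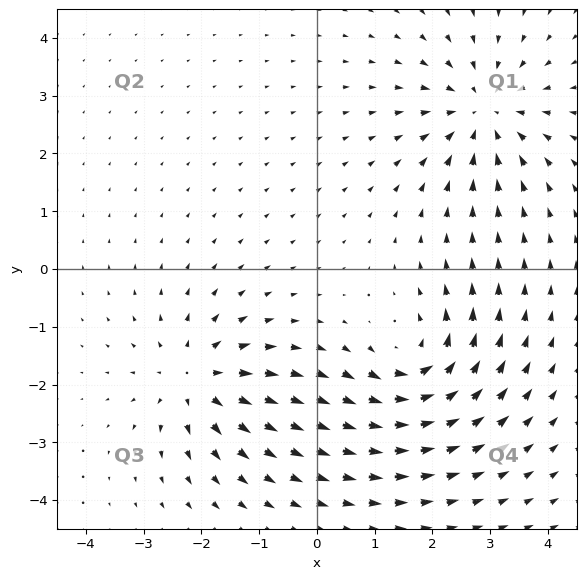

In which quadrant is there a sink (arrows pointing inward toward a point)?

The sink sits at approximately (2.9, 2.7), which lies in quadrant Q1. The divergence there is about -5, negative as expected for a sink.

Q1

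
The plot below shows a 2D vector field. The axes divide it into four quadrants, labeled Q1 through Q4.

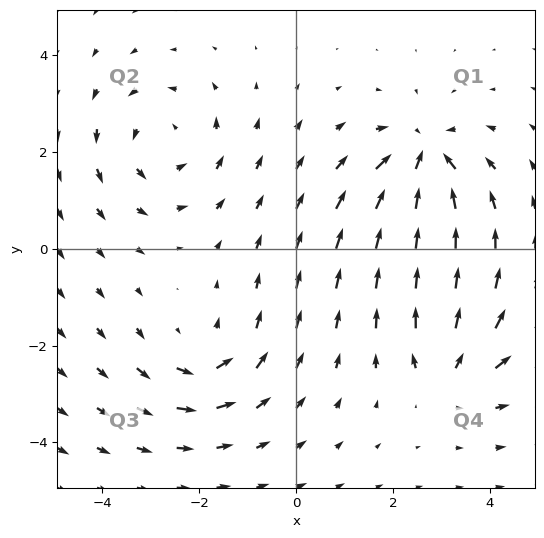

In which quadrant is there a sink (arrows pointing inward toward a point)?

The sink sits at approximately (2.6, 1.9), which lies in quadrant Q1. The divergence there is about -6, negative as expected for a sink.

Q1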